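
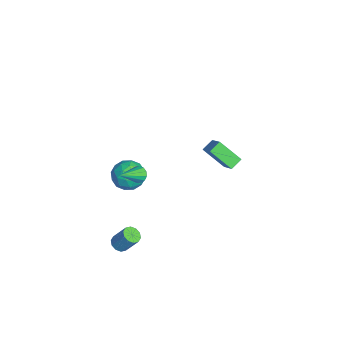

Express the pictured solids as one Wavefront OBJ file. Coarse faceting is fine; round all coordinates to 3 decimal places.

v 3.121 -3.652 -2.649
v 3.572 -3.947 -2.62
v 3.91 -3.323 -1.542
v 3.459 -3.028 -1.571
v 3.639 -3.673 -2.799
v 3.977 -3.05 -1.721
v 3.508 -3.392 -2.921
v 3.846 -2.768 -1.843
v 3.229 -3.209 -2.939
v 3.567 -2.586 -1.861
v 2.909 -3.196 -2.846
v 3.247 -2.572 -1.769
v 2.67 -3.357 -2.678
v 3.008 -2.733 -1.6
v 2.603 -3.63 -2.499
v 2.941 -3.007 -1.421
v 2.734 -3.912 -2.377
v 3.072 -3.288 -1.299
v 3.013 -4.094 -2.359
v 3.351 -3.471 -1.281
v 3.333 -4.108 -2.451
v 3.671 -3.484 -1.374
v -3.703 -1.286 -4.145
v -2.668 -1.355 -4.23
v -3.712 -2.645 -3.15
v -2.677 -2.714 -3.235
v -3.104 -1.926 -2.707
v -3.098 -1.086 -3.321
v -3.282 -2.914 -4.059
v -3.276 -2.074 -4.673
v -2.407 -2.362 -4.177
v -2.298 -1.751 -3.341
v -4.082 -2.249 -4.039
v -3.973 -1.638 -3.203
v -3.185 -1.201 -4.274
v -3.195 -2.799 -3.106
v -3.446 -2.336 -2.795
v -2.838 -2.376 -2.845
v -3.438 -1.043 -3.74
v -2.829 -1.084 -3.79
v -3.086 -1.419 -2.895
v -3.551 -2.916 -3.59
v -2.942 -2.957 -3.64
v -3.542 -1.624 -4.535
v -2.934 -1.664 -4.585
v -3.294 -2.581 -4.485
v -2.423 -1.833 -4.293
v -2.429 -2.632 -3.709
v -2.784 -2.75 -4.193
v -2.781 -2.256 -4.554
v -2.359 -1.474 -3.802
v -2.364 -2.273 -3.218
v -2.615 -1.81 -2.907
v -2.612 -1.316 -3.268
v -2.206 -2.066 -3.771
v -4.016 -1.727 -4.162
v -4.021 -2.526 -3.578
v -3.768 -2.684 -4.112
v -3.765 -2.19 -4.473
v -3.951 -1.368 -3.671
v -3.957 -2.167 -3.087
v -3.599 -1.744 -2.826
v -3.596 -1.25 -3.187
v -4.174 -1.934 -3.609
v -3.903 3.707 -4.978
v -4.738 2.631 -3.928
v -4.294 4.359 -4.62
v -5.128 3.282 -3.57
v -2.652 3.838 -3.85
v -3.486 2.761 -2.8
v -3.042 4.489 -3.492
v -3.877 3.413 -2.442
v 2.573 -2.45 2.84
v 2.987 -2.438 2.543
v 3.367 -3.61 3.9
v 3.023 -2.233 2.74
v 2.917 -2.097 2.97
v 2.701 -2.072 3.158
v 2.444 -2.168 3.245
v 2.229 -2.354 3.203
v 2.122 -2.57 3.047
v 2.159 -2.748 2.824
v 2.328 -2.832 2.607
v 2.574 -2.794 2.463
v 2.82 -2.648 2.44
f 2 1 5
f 2 5 3
f 3 5 6
f 3 6 4
f 5 1 7
f 5 7 6
f 6 7 8
f 6 8 4
f 7 1 9
f 7 9 8
f 8 9 10
f 8 10 4
f 9 1 11
f 9 11 10
f 10 11 12
f 10 12 4
f 11 1 13
f 11 13 12
f 12 13 14
f 12 14 4
f 13 1 15
f 13 15 14
f 14 15 16
f 14 16 4
f 15 1 17
f 15 17 16
f 16 17 18
f 16 18 4
f 17 1 19
f 17 19 18
f 18 19 20
f 18 20 4
f 19 1 21
f 19 21 20
f 20 21 22
f 20 22 4
f 21 1 2
f 21 2 22
f 22 2 3
f 22 3 4
f 23 60 39
f 60 34 63
f 39 63 28
f 60 63 39
f 23 39 35
f 39 28 40
f 35 40 24
f 39 40 35
f 23 35 44
f 35 24 45
f 44 45 30
f 35 45 44
f 23 44 56
f 44 30 59
f 56 59 33
f 44 59 56
f 23 56 60
f 56 33 64
f 60 64 34
f 56 64 60
f 24 40 51
f 40 28 54
f 51 54 32
f 40 54 51
f 28 63 41
f 63 34 62
f 41 62 27
f 63 62 41
f 34 64 61
f 64 33 57
f 61 57 25
f 64 57 61
f 33 59 58
f 59 30 46
f 58 46 29
f 59 46 58
f 30 45 50
f 45 24 47
f 50 47 31
f 45 47 50
f 26 52 38
f 52 32 53
f 38 53 27
f 52 53 38
f 26 38 36
f 38 27 37
f 36 37 25
f 38 37 36
f 26 36 43
f 36 25 42
f 43 42 29
f 36 42 43
f 26 43 48
f 43 29 49
f 48 49 31
f 43 49 48
f 26 48 52
f 48 31 55
f 52 55 32
f 48 55 52
f 27 53 41
f 53 32 54
f 41 54 28
f 53 54 41
f 25 37 61
f 37 27 62
f 61 62 34
f 37 62 61
f 29 42 58
f 42 25 57
f 58 57 33
f 42 57 58
f 31 49 50
f 49 29 46
f 50 46 30
f 49 46 50
f 32 55 51
f 55 31 47
f 51 47 24
f 55 47 51
f 66 68 65
f 69 66 65
f 65 68 67
f 67 69 65
f 66 72 68
f 70 66 69
f 70 72 66
f 68 72 67
f 71 69 67
f 67 72 71
f 71 70 69
f 72 70 71
f 74 73 76
f 74 76 75
f 76 73 77
f 76 77 75
f 77 73 78
f 77 78 75
f 78 73 79
f 78 79 75
f 79 73 80
f 79 80 75
f 80 73 81
f 80 81 75
f 81 73 82
f 81 82 75
f 82 73 83
f 82 83 75
f 83 73 84
f 83 84 75
f 84 73 85
f 84 85 75
f 85 73 74
f 85 74 75



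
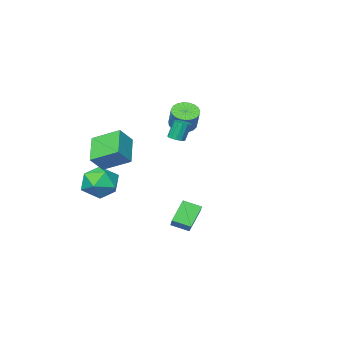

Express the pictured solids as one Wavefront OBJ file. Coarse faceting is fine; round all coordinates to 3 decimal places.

v 1.917 -1.751 -1.904
v 2.722 -0.981 -2.427
v 3.138 -3.279 -2.273
v 3.943 -2.509 -2.796
v 3.747 -2.463 -1.582
v 2.993 -1.519 -1.354
v 2.867 -2.741 -3.346
v 2.113 -1.797 -3.118
v 3.309 -1.593 -3.318
v 3.853 -1.421 -2.228
v 2.007 -2.839 -2.472
v 2.551 -2.667 -1.382
v -3.942 -3.473 0.405
v -3.497 -2.939 -0.066
v -3.093 -2.173 1.183
v -3.538 -2.707 1.655
v -3.81 -2.786 -0.059
v -3.407 -2.019 1.19
v -4.147 -2.751 0.029
v -3.743 -1.985 1.278
v -4.448 -2.841 0.181
v -4.044 -2.075 1.43
v -4.661 -3.041 0.373
v -4.257 -2.274 1.622
v -4.75 -3.315 0.57
v -4.347 -2.549 1.819
v -4.7 -3.617 0.738
v -4.296 -2.85 1.987
v -4.518 -3.893 0.85
v -4.114 -3.127 2.099
v -4.237 -4.098 0.884
v -3.833 -3.331 2.133
v -3.904 -4.194 0.835
v -3.501 -3.427 2.084
v -3.579 -4.165 0.713
v -3.175 -3.399 1.962
v -3.316 -4.017 0.537
v -2.912 -3.251 1.786
v -3.161 -3.775 0.338
v -2.757 -3.009 1.587
v -3.141 -3.481 0.151
v -2.738 -2.714 1.4
v -3.26 -3.185 0.008
v -2.856 -2.419 1.257
v 3.021 -1.702 -1.221
v 1.978 -2.976 -0.14
v 2.124 -0.293 -0.425
v 1.081 -1.568 0.656
v 3.919 -1.652 -0.296
v 2.876 -2.927 0.785
v 3.022 -0.244 0.5
v 1.979 -1.518 1.581
v 2.137 3.187 -4.104
v 1.194 2.924 -2.955
v 1.461 3.953 -4.484
v 0.518 3.69 -3.335
v 2.882 4.27 -3.245
v 1.939 4.007 -2.096
v 2.206 5.036 -3.625
v 1.263 4.773 -2.476
v -2.279 -1.958 -0.033
v -1.947 -2.346 0.11
v -2.33 -2.229 1.316
v -2.661 -1.842 1.173
v -1.793 -2.091 0.134
v -2.176 -1.974 1.34
v -1.794 -1.794 0.105
v -2.177 -1.677 1.311
v -1.949 -1.549 0.032
v -2.331 -1.432 1.238
v -2.208 -1.434 -0.061
v -2.591 -1.317 1.144
v -2.49 -1.485 -0.145
v -2.872 -1.369 1.06
v -2.704 -1.687 -0.194
v -3.087 -1.57 1.011
v -2.784 -1.975 -0.192
v -3.167 -1.858 1.014
v -2.703 -2.258 -0.138
v -3.086 -2.141 1.067
v -2.488 -2.445 -0.052
v -2.87 -2.328 1.153
v -2.206 -2.478 0.041
v -2.588 -2.361 1.246
f 1 12 6
f 1 6 2
f 1 2 8
f 1 8 11
f 1 11 12
f 2 6 10
f 6 12 5
f 12 11 3
f 11 8 7
f 8 2 9
f 4 10 5
f 4 5 3
f 4 3 7
f 4 7 9
f 4 9 10
f 5 10 6
f 3 5 12
f 7 3 11
f 9 7 8
f 10 9 2
f 14 13 17
f 14 17 15
f 15 17 18
f 15 18 16
f 17 13 19
f 17 19 18
f 18 19 20
f 18 20 16
f 19 13 21
f 19 21 20
f 20 21 22
f 20 22 16
f 21 13 23
f 21 23 22
f 22 23 24
f 22 24 16
f 23 13 25
f 23 25 24
f 24 25 26
f 24 26 16
f 25 13 27
f 25 27 26
f 26 27 28
f 26 28 16
f 27 13 29
f 27 29 28
f 28 29 30
f 28 30 16
f 29 13 31
f 29 31 30
f 30 31 32
f 30 32 16
f 31 13 33
f 31 33 32
f 32 33 34
f 32 34 16
f 33 13 35
f 33 35 34
f 34 35 36
f 34 36 16
f 35 13 37
f 35 37 36
f 36 37 38
f 36 38 16
f 37 13 39
f 37 39 38
f 38 39 40
f 38 40 16
f 39 13 41
f 39 41 40
f 40 41 42
f 40 42 16
f 41 13 43
f 41 43 42
f 42 43 44
f 42 44 16
f 43 13 14
f 43 14 44
f 44 14 15
f 44 15 16
f 46 48 45
f 49 46 45
f 45 48 47
f 47 49 45
f 46 52 48
f 50 46 49
f 50 52 46
f 48 52 47
f 51 49 47
f 47 52 51
f 51 50 49
f 52 50 51
f 54 56 53
f 57 54 53
f 53 56 55
f 55 57 53
f 54 60 56
f 58 54 57
f 58 60 54
f 56 60 55
f 59 57 55
f 55 60 59
f 59 58 57
f 60 58 59
f 62 61 65
f 62 65 63
f 63 65 66
f 63 66 64
f 65 61 67
f 65 67 66
f 66 67 68
f 66 68 64
f 67 61 69
f 67 69 68
f 68 69 70
f 68 70 64
f 69 61 71
f 69 71 70
f 70 71 72
f 70 72 64
f 71 61 73
f 71 73 72
f 72 73 74
f 72 74 64
f 73 61 75
f 73 75 74
f 74 75 76
f 74 76 64
f 75 61 77
f 75 77 76
f 76 77 78
f 76 78 64
f 77 61 79
f 77 79 78
f 78 79 80
f 78 80 64
f 79 61 81
f 79 81 80
f 80 81 82
f 80 82 64
f 81 61 83
f 81 83 82
f 82 83 84
f 82 84 64
f 83 61 62
f 83 62 84
f 84 62 63
f 84 63 64



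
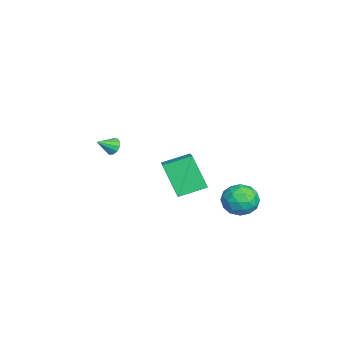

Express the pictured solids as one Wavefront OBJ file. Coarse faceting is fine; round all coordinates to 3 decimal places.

v 1.856 4.496 0.155
v 2.847 4.736 0.004
v 2.313 3.064 0.876
v 3.304 3.304 0.725
v 2.742 3.837 1.404
v 2.46 4.722 0.959
v 2.7 3.078 -0.079
v 2.418 3.963 -0.524
v 3.368 3.86 -0.141
v 3.394 4.329 0.776
v 1.766 3.471 0.104
v 1.792 3.94 1.021
v 2.311 4.742 0.017
v 2.849 3.058 0.863
v 2.519 3.371 1.263
v 3.101 3.513 1.174
v 2.084 4.734 0.578
v 2.666 4.875 0.489
v 2.605 4.346 1.312
v 2.494 2.925 0.391
v 3.076 3.066 0.302
v 2.059 4.287 -0.294
v 2.641 4.429 -0.383
v 2.555 3.454 -0.432
v 3.2 4.368 -0.157
v 3.469 3.526 0.266
v 3.114 3.393 -0.206
v 2.948 3.913 -0.468
v 3.215 4.644 0.382
v 3.484 3.802 0.805
v 3.154 4.115 1.205
v 2.988 4.636 0.943
v 3.522 4.129 0.296
v 1.676 3.998 0.075
v 1.945 3.156 0.498
v 2.172 3.164 -0.063
v 2.006 3.685 -0.325
v 1.691 4.274 0.614
v 1.96 3.432 1.037
v 2.212 3.887 1.348
v 2.046 4.407 1.086
v 1.638 3.671 0.584
v -2.214 -2.714 1.392
v -1.703 -2.472 1.318
v -1.746 -3.526 1.968
v -1.843 -2.343 1.615
v -2.124 -2.355 1.826
v -2.44 -2.504 1.872
v -2.669 -2.734 1.734
v -2.725 -2.956 1.466
v -2.585 -3.085 1.17
v -2.303 -3.073 0.958
v -1.988 -2.923 0.913
v -1.758 -2.694 1.05
v 4.268 0.134 3.856
v 3.912 1.555 4.331
v 2.737 -0.008 3.132
v 2.38 1.413 3.608
v 5.02 0.907 2.112
v 4.663 2.328 2.588
v 3.488 0.765 1.389
v 3.132 2.186 1.864
f 1 38 17
f 38 12 41
f 17 41 6
f 38 41 17
f 1 17 13
f 17 6 18
f 13 18 2
f 17 18 13
f 1 13 22
f 13 2 23
f 22 23 8
f 13 23 22
f 1 22 34
f 22 8 37
f 34 37 11
f 22 37 34
f 1 34 38
f 34 11 42
f 38 42 12
f 34 42 38
f 2 18 29
f 18 6 32
f 29 32 10
f 18 32 29
f 6 41 19
f 41 12 40
f 19 40 5
f 41 40 19
f 12 42 39
f 42 11 35
f 39 35 3
f 42 35 39
f 11 37 36
f 37 8 24
f 36 24 7
f 37 24 36
f 8 23 28
f 23 2 25
f 28 25 9
f 23 25 28
f 4 30 16
f 30 10 31
f 16 31 5
f 30 31 16
f 4 16 14
f 16 5 15
f 14 15 3
f 16 15 14
f 4 14 21
f 14 3 20
f 21 20 7
f 14 20 21
f 4 21 26
f 21 7 27
f 26 27 9
f 21 27 26
f 4 26 30
f 26 9 33
f 30 33 10
f 26 33 30
f 5 31 19
f 31 10 32
f 19 32 6
f 31 32 19
f 3 15 39
f 15 5 40
f 39 40 12
f 15 40 39
f 7 20 36
f 20 3 35
f 36 35 11
f 20 35 36
f 9 27 28
f 27 7 24
f 28 24 8
f 27 24 28
f 10 33 29
f 33 9 25
f 29 25 2
f 33 25 29
f 44 43 46
f 44 46 45
f 46 43 47
f 46 47 45
f 47 43 48
f 47 48 45
f 48 43 49
f 48 49 45
f 49 43 50
f 49 50 45
f 50 43 51
f 50 51 45
f 51 43 52
f 51 52 45
f 52 43 53
f 52 53 45
f 53 43 54
f 53 54 45
f 54 43 44
f 54 44 45
f 56 58 55
f 59 56 55
f 55 58 57
f 57 59 55
f 56 62 58
f 60 56 59
f 60 62 56
f 58 62 57
f 61 59 57
f 57 62 61
f 61 60 59
f 62 60 61



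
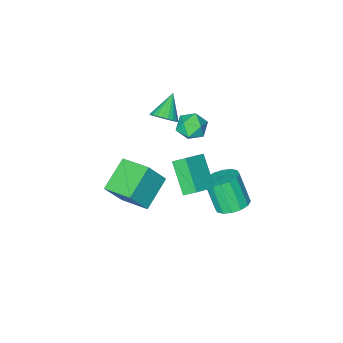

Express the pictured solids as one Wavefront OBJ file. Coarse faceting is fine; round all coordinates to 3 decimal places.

v 1.64 0.879 -0.986
v 1.191 -0.683 0.39
v 3.053 1.15 -0.218
v 2.603 -0.413 1.158
v 2.057 0.273 -1.538
v 1.607 -1.29 -0.162
v 3.469 0.543 -0.77
v 3.02 -1.019 0.606
v 0.945 -0.661 3.137
v 1.697 -0.283 3.522
v 1.803 -1.697 2.478
v 2.555 -1.319 2.863
v 1.935 -1.756 3.392
v 1.405 -1.116 3.8
v 2.095 -0.864 2.2
v 1.565 -0.224 2.608
v 2.408 -0.409 2.942
v 2.309 -0.959 3.679
v 1.191 -1.021 2.321
v 1.092 -1.571 3.058
v 0.733 1.333 -2.86
v 1.652 1.67 -2.708
v 1.705 0.723 -0.947
v 0.787 0.387 -1.1
v 1.344 2.027 -2.506
v 1.398 1.08 -0.745
v 0.873 2.198 -2.4
v 0.927 1.252 -0.639
v 0.365 2.138 -2.417
v 0.418 1.191 -0.656
v -0.045 1.862 -2.552
v 0.009 0.915 -0.792
v -0.247 1.444 -2.771
v -0.193 0.498 -1.01
v -0.185 0.997 -3.013
v -0.132 0.05 -1.252
v 0.122 0.64 -3.215
v 0.176 -0.307 -1.454
v 0.593 0.468 -3.321
v 0.647 -0.478 -1.56
v 1.102 0.529 -3.304
v 1.155 -0.418 -1.543
v 1.511 0.805 -3.168
v 1.565 -0.142 -1.408
v 1.713 1.222 -2.95
v 1.767 0.276 -1.189
v 2.326 -2.655 2.652
v 2.908 -3.116 2.977
v 1.234 -3.305 3.688
v 2.926 -2.857 3.157
v 2.852 -2.568 3.261
v 2.699 -2.292 3.272
v 2.488 -2.071 3.188
v 2.253 -1.939 3.023
v 2.029 -1.917 2.801
v 1.851 -2.007 2.557
v 1.744 -2.195 2.327
v 1.726 -2.454 2.146
v 1.8 -2.743 2.042
v 1.954 -3.019 2.031
v 2.164 -3.24 2.115
v 2.399 -3.371 2.28
v 2.623 -3.394 2.502
v 2.802 -3.304 2.747
v 2.335 -4.895 -4.094
v 3.337 -5.098 -2.516
v 1.909 -3.061 -3.588
v 2.911 -3.263 -2.01
v 4.109 -4.197 -5.13
v 5.111 -4.399 -3.552
v 3.683 -2.362 -4.624
v 4.685 -2.565 -3.046
f 2 4 1
f 5 2 1
f 1 4 3
f 3 5 1
f 2 8 4
f 6 2 5
f 6 8 2
f 4 8 3
f 7 5 3
f 3 8 7
f 7 6 5
f 8 6 7
f 9 20 14
f 9 14 10
f 9 10 16
f 9 16 19
f 9 19 20
f 10 14 18
f 14 20 13
f 20 19 11
f 19 16 15
f 16 10 17
f 12 18 13
f 12 13 11
f 12 11 15
f 12 15 17
f 12 17 18
f 13 18 14
f 11 13 20
f 15 11 19
f 17 15 16
f 18 17 10
f 22 21 25
f 22 25 23
f 23 25 26
f 23 26 24
f 25 21 27
f 25 27 26
f 26 27 28
f 26 28 24
f 27 21 29
f 27 29 28
f 28 29 30
f 28 30 24
f 29 21 31
f 29 31 30
f 30 31 32
f 30 32 24
f 31 21 33
f 31 33 32
f 32 33 34
f 32 34 24
f 33 21 35
f 33 35 34
f 34 35 36
f 34 36 24
f 35 21 37
f 35 37 36
f 36 37 38
f 36 38 24
f 37 21 39
f 37 39 38
f 38 39 40
f 38 40 24
f 39 21 41
f 39 41 40
f 40 41 42
f 40 42 24
f 41 21 43
f 41 43 42
f 42 43 44
f 42 44 24
f 43 21 45
f 43 45 44
f 44 45 46
f 44 46 24
f 45 21 22
f 45 22 46
f 46 22 23
f 46 23 24
f 48 47 50
f 48 50 49
f 50 47 51
f 50 51 49
f 51 47 52
f 51 52 49
f 52 47 53
f 52 53 49
f 53 47 54
f 53 54 49
f 54 47 55
f 54 55 49
f 55 47 56
f 55 56 49
f 56 47 57
f 56 57 49
f 57 47 58
f 57 58 49
f 58 47 59
f 58 59 49
f 59 47 60
f 59 60 49
f 60 47 61
f 60 61 49
f 61 47 62
f 61 62 49
f 62 47 63
f 62 63 49
f 63 47 64
f 63 64 49
f 64 47 48
f 64 48 49
f 66 68 65
f 69 66 65
f 65 68 67
f 67 69 65
f 66 72 68
f 70 66 69
f 70 72 66
f 68 72 67
f 71 69 67
f 67 72 71
f 71 70 69
f 72 70 71



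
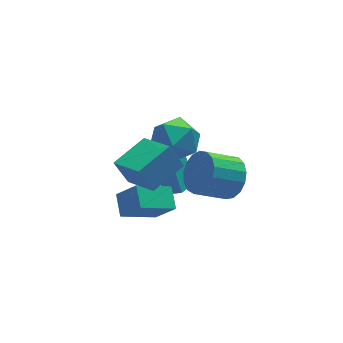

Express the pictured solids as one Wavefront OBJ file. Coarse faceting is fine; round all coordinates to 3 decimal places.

v -0.802 -0.687 -1.586
v -0.148 -1.34 -0.521
v -0.607 0.294 -1.105
v 0.048 -0.359 -0.04
v 0.812 -0.561 -2.5
v 1.467 -1.214 -1.435
v 1.008 0.42 -2.019
v 1.662 -0.233 -0.954
v 4.433 -0.082 -1.633
v 5.006 -0.153 -0.732
v 3.559 -0.07 0.194
v 2.987 0.002 -0.707
v 4.979 0.35 -0.82
v 3.532 0.433 0.106
v 4.826 0.755 -1.094
v 3.38 0.838 -0.168
v 4.584 0.968 -1.492
v 3.137 1.051 -0.566
v 4.307 0.941 -1.922
v 2.86 1.024 -0.996
v 4.059 0.679 -2.286
v 2.612 0.762 -1.359
v 3.897 0.244 -2.5
v 2.45 0.327 -1.574
v 3.858 -0.267 -2.516
v 2.411 -0.184 -1.589
v 3.95 -0.735 -2.329
v 2.503 -0.652 -1.403
v 4.153 -1.053 -1.983
v 2.707 -0.97 -1.057
v 4.421 -1.149 -1.557
v 2.974 -1.066 -0.631
v 4.691 -1 -1.148
v 3.244 -0.917 -0.222
v 4.902 -0.641 -0.851
v 3.455 -0.558 0.076
v 1.804 1.023 -2.962
v 1.738 2.021 -1.612
v 2.74 1.848 -3.526
v 2.674 2.846 -2.176
v 2.446 0.554 -2.584
v 2.38 1.552 -1.234
v 3.382 1.379 -3.148
v 3.316 2.377 -1.798
v 1.654 1.637 1.44
v 2.722 1.43 1.944
v 1.638 -0.17 0.736
v 2.706 -0.377 1.24
v 1.734 -0.239 1.928
v 1.745 0.878 2.364
v 2.615 0.382 0.316
v 2.626 1.499 0.752
v 3.316 0.655 1.25
v 2.772 0.271 2.246
v 1.588 0.989 0.434
v 1.044 0.605 1.43
v -0.988 -0.574 2.23
v -0.509 -2.186 3.092
v 0.601 0.105 2.617
v 1.079 -1.507 3.48
v -0.539 -1.013 1.16
v -0.061 -2.625 2.023
v 1.049 -0.334 1.548
v 1.528 -1.946 2.41
f 2 4 1
f 5 2 1
f 1 4 3
f 3 5 1
f 2 8 4
f 6 2 5
f 6 8 2
f 4 8 3
f 7 5 3
f 3 8 7
f 7 6 5
f 8 6 7
f 10 9 13
f 10 13 11
f 11 13 14
f 11 14 12
f 13 9 15
f 13 15 14
f 14 15 16
f 14 16 12
f 15 9 17
f 15 17 16
f 16 17 18
f 16 18 12
f 17 9 19
f 17 19 18
f 18 19 20
f 18 20 12
f 19 9 21
f 19 21 20
f 20 21 22
f 20 22 12
f 21 9 23
f 21 23 22
f 22 23 24
f 22 24 12
f 23 9 25
f 23 25 24
f 24 25 26
f 24 26 12
f 25 9 27
f 25 27 26
f 26 27 28
f 26 28 12
f 27 9 29
f 27 29 28
f 28 29 30
f 28 30 12
f 29 9 31
f 29 31 30
f 30 31 32
f 30 32 12
f 31 9 33
f 31 33 32
f 32 33 34
f 32 34 12
f 33 9 35
f 33 35 34
f 34 35 36
f 34 36 12
f 35 9 10
f 35 10 36
f 36 10 11
f 36 11 12
f 38 40 37
f 41 38 37
f 37 40 39
f 39 41 37
f 38 44 40
f 42 38 41
f 42 44 38
f 40 44 39
f 43 41 39
f 39 44 43
f 43 42 41
f 44 42 43
f 45 56 50
f 45 50 46
f 45 46 52
f 45 52 55
f 45 55 56
f 46 50 54
f 50 56 49
f 56 55 47
f 55 52 51
f 52 46 53
f 48 54 49
f 48 49 47
f 48 47 51
f 48 51 53
f 48 53 54
f 49 54 50
f 47 49 56
f 51 47 55
f 53 51 52
f 54 53 46
f 58 60 57
f 61 58 57
f 57 60 59
f 59 61 57
f 58 64 60
f 62 58 61
f 62 64 58
f 60 64 59
f 63 61 59
f 59 64 63
f 63 62 61
f 64 62 63



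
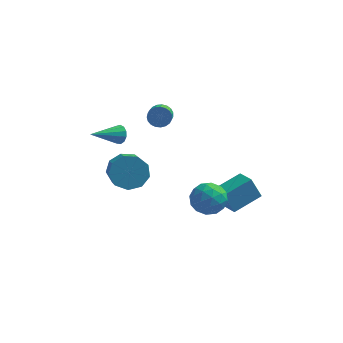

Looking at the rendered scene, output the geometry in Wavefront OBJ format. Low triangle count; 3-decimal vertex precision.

v -2.45 0.801 -2.984
v -1.611 1.279 -2.655
v -1.131 -0.282 -1.608
v -1.97 -0.761 -1.936
v -2.143 1.406 -2.222
v -1.663 -0.155 -1.175
v -2.819 1.25 -2.145
v -2.339 -0.311 -1.098
v -3.322 0.883 -2.461
v -2.842 -0.678 -1.414
v -3.417 0.478 -3.021
v -2.937 -1.083 -1.974
v -3.059 0.224 -3.564
v -2.58 -1.337 -2.516
v -2.417 0.24 -3.835
v -1.937 -1.321 -2.788
v -1.789 0.518 -3.708
v -1.31 -1.044 -2.66
v -1.471 0.928 -3.242
v -0.992 -0.633 -2.195
v -0.731 0.97 1.264
v -0.272 1.193 1.598
v -0.169 0.272 2.07
v -0.629 0.05 1.736
v -0.473 1.245 1.743
v -0.37 0.324 2.216
v -0.719 1.25 1.806
v -0.616 0.329 2.278
v -0.967 1.206 1.775
v -0.864 0.286 2.247
v -1.174 1.122 1.655
v -1.071 0.201 2.128
v -1.305 1.011 1.468
v -1.202 0.091 1.941
v -1.336 0.894 1.246
v -1.234 -0.027 1.718
v -1.263 0.789 1.026
v -1.161 -0.131 1.499
v -1.098 0.716 0.848
v -0.996 -0.205 1.321
v -0.87 0.687 0.742
v -0.767 -0.234 1.214
v -0.618 0.707 0.725
v -0.515 -0.214 1.198
v -0.385 0.772 0.802
v -0.282 -0.149 1.275
v -0.212 0.872 0.959
v -0.109 -0.049 1.432
v -0.129 0.989 1.168
v -0.026 0.068 1.641
v -0.15 1.102 1.394
v -0.048 0.181 1.867
v -2.499 -0.452 0.593
v -2.127 -0.614 0.994
v -3.681 -1.548 1.247
v -2.289 -0.366 1.117
v -2.518 -0.145 1.073
v -2.741 -0.021 0.877
v -2.887 -0.034 0.592
v -2.909 -0.18 0.306
v -2.801 -0.412 0.112
v -2.597 -0.657 0.071
v -2.362 -0.836 0.195
v -2.17 -0.894 0.446
v -2.082 -0.811 0.744
v 3.199 -0.813 -4.138
v 2.671 -0.8 -2.972
v 2.534 0.059 -4.449
v 2.006 0.072 -3.283
v 4.374 0.268 -3.617
v 3.846 0.281 -2.451
v 3.709 1.14 -3.928
v 3.181 1.153 -2.762
v 1.264 -2.119 -2.251
v 1.709 -1.841 -1.425
v 2.611 -2.779 -2.755
v 3.056 -2.501 -1.929
v 2.369 -3.197 -1.905
v 1.537 -2.789 -1.593
v 2.783 -1.831 -2.587
v 1.951 -1.423 -2.275
v 2.648 -1.663 -1.633
v 2.392 -2.508 -1.211
v 1.928 -2.112 -2.969
v 1.672 -2.957 -2.547
v 1.368 -1.922 -1.794
v 2.952 -2.698 -2.386
v 2.548 -3.107 -2.372
v 2.81 -2.944 -1.886
v 1.267 -2.479 -1.892
v 1.529 -2.316 -1.407
v 1.917 -3.113 -1.689
v 2.791 -2.304 -2.773
v 3.053 -2.141 -2.288
v 1.51 -1.676 -2.294
v 1.772 -1.513 -1.808
v 2.403 -1.507 -2.491
v 2.181 -1.654 -1.431
v 2.973 -2.042 -1.727
v 2.813 -1.648 -2.113
v 2.324 -1.409 -1.93
v 2.031 -2.151 -1.183
v 2.823 -2.538 -1.479
v 2.419 -2.947 -1.464
v 1.93 -2.708 -1.281
v 2.583 -2.046 -1.305
v 1.497 -2.082 -2.701
v 2.289 -2.469 -2.997
v 2.39 -1.912 -2.899
v 1.901 -1.673 -2.716
v 1.347 -2.578 -2.453
v 2.139 -2.966 -2.749
v 1.996 -3.211 -2.25
v 1.507 -2.972 -2.067
v 1.737 -2.574 -2.875
f 2 1 5
f 2 5 3
f 3 5 6
f 3 6 4
f 5 1 7
f 5 7 6
f 6 7 8
f 6 8 4
f 7 1 9
f 7 9 8
f 8 9 10
f 8 10 4
f 9 1 11
f 9 11 10
f 10 11 12
f 10 12 4
f 11 1 13
f 11 13 12
f 12 13 14
f 12 14 4
f 13 1 15
f 13 15 14
f 14 15 16
f 14 16 4
f 15 1 17
f 15 17 16
f 16 17 18
f 16 18 4
f 17 1 19
f 17 19 18
f 18 19 20
f 18 20 4
f 19 1 2
f 19 2 20
f 20 2 3
f 20 3 4
f 22 21 25
f 22 25 23
f 23 25 26
f 23 26 24
f 25 21 27
f 25 27 26
f 26 27 28
f 26 28 24
f 27 21 29
f 27 29 28
f 28 29 30
f 28 30 24
f 29 21 31
f 29 31 30
f 30 31 32
f 30 32 24
f 31 21 33
f 31 33 32
f 32 33 34
f 32 34 24
f 33 21 35
f 33 35 34
f 34 35 36
f 34 36 24
f 35 21 37
f 35 37 36
f 36 37 38
f 36 38 24
f 37 21 39
f 37 39 38
f 38 39 40
f 38 40 24
f 39 21 41
f 39 41 40
f 40 41 42
f 40 42 24
f 41 21 43
f 41 43 42
f 42 43 44
f 42 44 24
f 43 21 45
f 43 45 44
f 44 45 46
f 44 46 24
f 45 21 47
f 45 47 46
f 46 47 48
f 46 48 24
f 47 21 49
f 47 49 48
f 48 49 50
f 48 50 24
f 49 21 51
f 49 51 50
f 50 51 52
f 50 52 24
f 51 21 22
f 51 22 52
f 52 22 23
f 52 23 24
f 54 53 56
f 54 56 55
f 56 53 57
f 56 57 55
f 57 53 58
f 57 58 55
f 58 53 59
f 58 59 55
f 59 53 60
f 59 60 55
f 60 53 61
f 60 61 55
f 61 53 62
f 61 62 55
f 62 53 63
f 62 63 55
f 63 53 64
f 63 64 55
f 64 53 65
f 64 65 55
f 65 53 54
f 65 54 55
f 67 69 66
f 70 67 66
f 66 69 68
f 68 70 66
f 67 73 69
f 71 67 70
f 71 73 67
f 69 73 68
f 72 70 68
f 68 73 72
f 72 71 70
f 73 71 72
f 74 111 90
f 111 85 114
f 90 114 79
f 111 114 90
f 74 90 86
f 90 79 91
f 86 91 75
f 90 91 86
f 74 86 95
f 86 75 96
f 95 96 81
f 86 96 95
f 74 95 107
f 95 81 110
f 107 110 84
f 95 110 107
f 74 107 111
f 107 84 115
f 111 115 85
f 107 115 111
f 75 91 102
f 91 79 105
f 102 105 83
f 91 105 102
f 79 114 92
f 114 85 113
f 92 113 78
f 114 113 92
f 85 115 112
f 115 84 108
f 112 108 76
f 115 108 112
f 84 110 109
f 110 81 97
f 109 97 80
f 110 97 109
f 81 96 101
f 96 75 98
f 101 98 82
f 96 98 101
f 77 103 89
f 103 83 104
f 89 104 78
f 103 104 89
f 77 89 87
f 89 78 88
f 87 88 76
f 89 88 87
f 77 87 94
f 87 76 93
f 94 93 80
f 87 93 94
f 77 94 99
f 94 80 100
f 99 100 82
f 94 100 99
f 77 99 103
f 99 82 106
f 103 106 83
f 99 106 103
f 78 104 92
f 104 83 105
f 92 105 79
f 104 105 92
f 76 88 112
f 88 78 113
f 112 113 85
f 88 113 112
f 80 93 109
f 93 76 108
f 109 108 84
f 93 108 109
f 82 100 101
f 100 80 97
f 101 97 81
f 100 97 101
f 83 106 102
f 106 82 98
f 102 98 75
f 106 98 102



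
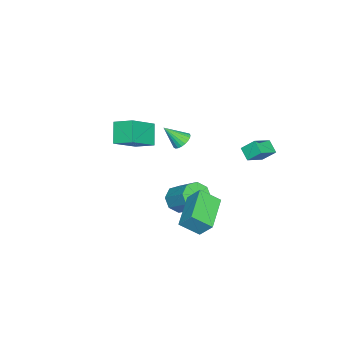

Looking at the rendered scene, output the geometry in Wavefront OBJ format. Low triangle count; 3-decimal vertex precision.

v -3.067 2.601 -1.2
v -3.182 3.326 -0.477
v -4.212 3.034 -1.816
v -4.326 3.759 -1.093
v -2.594 3.161 -1.687
v -2.708 3.886 -0.964
v -3.738 3.594 -2.303
v -3.853 4.319 -1.58
v -3.977 -3.951 -1.815
v -2.397 -4.546 -0.652
v -3.904 -2.785 -1.318
v -2.324 -3.379 -0.155
v -3.056 -3.561 -2.865
v -1.476 -4.155 -1.702
v -2.983 -2.394 -2.368
v -1.403 -2.989 -1.205
v -0.85 0.128 0.19
v -0.509 -0.19 -0.203
v -0.51 -0.768 1.21
v -0.342 -0.023 -0.112
v -0.262 0.171 0.032
v -0.284 0.357 0.202
v -0.404 0.503 0.371
v -0.601 0.585 0.509
v -0.841 0.588 0.591
v -1.082 0.511 0.604
v -1.283 0.369 0.546
v -1.41 0.184 0.426
v -1.439 -0.01 0.265
v -1.367 -0.18 0.091
v -1.205 -0.297 -0.065
v -0.982 -0.34 -0.178
v -0.736 -0.302 -0.227
v -0.373 0.174 -4.201
v 0.186 -0.406 -3.846
v 0.772 0.846 -2.724
v 0.213 1.426 -3.079
v 0.457 -0.069 -4.363
v 1.043 1.182 -3.241
v 0.242 0.41 -4.785
v 0.828 1.661 -3.663
v -0.333 0.751 -4.865
v 0.253 2.002 -3.743
v -0.932 0.754 -4.556
v -0.346 2.006 -3.434
v -1.203 0.418 -4.039
v -0.617 1.669 -2.917
v -0.988 -0.061 -3.617
v -0.402 1.19 -2.495
v -0.413 -0.402 -3.537
v 0.173 0.849 -2.415
v 0.921 1.183 -2.788
v 1.038 1.94 -1.852
v 0.533 2.203 -3.565
v 0.651 2.961 -2.629
v 2.949 1.539 -3.331
v 3.067 2.297 -2.395
v 2.562 2.56 -4.108
v 2.679 3.317 -3.172
f 2 4 1
f 5 2 1
f 1 4 3
f 3 5 1
f 2 8 4
f 6 2 5
f 6 8 2
f 4 8 3
f 7 5 3
f 3 8 7
f 7 6 5
f 8 6 7
f 10 12 9
f 13 10 9
f 9 12 11
f 11 13 9
f 10 16 12
f 14 10 13
f 14 16 10
f 12 16 11
f 15 13 11
f 11 16 15
f 15 14 13
f 16 14 15
f 18 17 20
f 18 20 19
f 20 17 21
f 20 21 19
f 21 17 22
f 21 22 19
f 22 17 23
f 22 23 19
f 23 17 24
f 23 24 19
f 24 17 25
f 24 25 19
f 25 17 26
f 25 26 19
f 26 17 27
f 26 27 19
f 27 17 28
f 27 28 19
f 28 17 29
f 28 29 19
f 29 17 30
f 29 30 19
f 30 17 31
f 30 31 19
f 31 17 32
f 31 32 19
f 32 17 33
f 32 33 19
f 33 17 18
f 33 18 19
f 35 34 38
f 35 38 36
f 36 38 39
f 36 39 37
f 38 34 40
f 38 40 39
f 39 40 41
f 39 41 37
f 40 34 42
f 40 42 41
f 41 42 43
f 41 43 37
f 42 34 44
f 42 44 43
f 43 44 45
f 43 45 37
f 44 34 46
f 44 46 45
f 45 46 47
f 45 47 37
f 46 34 48
f 46 48 47
f 47 48 49
f 47 49 37
f 48 34 50
f 48 50 49
f 49 50 51
f 49 51 37
f 50 34 35
f 50 35 51
f 51 35 36
f 51 36 37
f 53 55 52
f 56 53 52
f 52 55 54
f 54 56 52
f 53 59 55
f 57 53 56
f 57 59 53
f 55 59 54
f 58 56 54
f 54 59 58
f 58 57 56
f 59 57 58



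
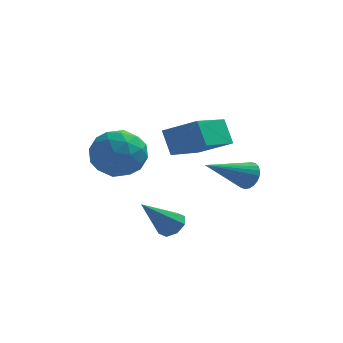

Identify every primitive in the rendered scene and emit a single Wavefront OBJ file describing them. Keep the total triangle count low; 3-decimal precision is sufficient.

v -1.789 1.303 0.978
v -1.392 0.668 1.914
v -3.488 0.372 1.066
v -3.091 -0.263 2.002
v -3.305 0.91 2.122
v -2.255 1.486 2.067
v -2.625 -0.446 0.913
v -1.575 0.13 0.858
v -1.908 -0.413 1.874
v -2.329 0.425 2.621
v -2.551 0.615 0.359
v -2.972 1.453 1.106
v -1.442 1.068 1.438
v -3.438 -0.028 1.542
v -3.565 0.662 1.612
v -3.331 0.289 2.162
v -1.949 1.548 1.528
v -1.716 1.175 2.078
v -2.84 1.317 2.2
v -3.164 -0.135 0.902
v -2.931 -0.508 1.452
v -1.549 0.751 0.818
v -1.315 0.378 1.368
v -2.04 -0.277 0.78
v -1.512 0.059 1.965
v -2.51 -0.489 2.017
v -2.236 -0.596 1.376
v -1.619 -0.257 1.344
v -1.759 0.552 2.404
v -2.757 0.004 2.456
v -2.883 0.693 2.526
v -2.266 1.032 2.494
v -2.062 -0.084 2.38
v -2.123 1.036 0.524
v -3.121 0.488 0.576
v -2.614 0.008 0.486
v -1.997 0.347 0.454
v -2.37 1.529 0.963
v -3.368 0.981 1.015
v -3.261 1.297 1.636
v -2.644 1.636 1.604
v -2.818 1.124 0.6
v 2.468 0.752 0.311
v 2.841 0.688 0.851
v 0.852 -0.232 1.309
v 2.729 0.916 0.894
v 2.577 1.119 0.848
v 2.409 1.266 0.721
v 2.25 1.335 0.53
v 2.123 1.315 0.307
v 2.05 1.209 0.084
v 2.04 1.034 -0.105
v 2.095 0.816 -0.23
v 2.207 0.588 -0.273
v 2.359 0.385 -0.227
v 2.528 0.238 -0.1
v 2.687 0.169 0.091
v 2.813 0.189 0.314
v 2.887 0.295 0.537
v 2.897 0.47 0.726
v -0.938 2.954 1.625
v 0.446 2.489 2.393
v 0.06 4.775 0.928
v 1.444 4.309 1.696
v -0.564 2.351 0.584
v 0.82 1.885 1.352
v 0.434 4.171 -0.113
v 1.818 3.706 0.655
v -0.384 -0.328 -1.862
v 0.126 -0.669 -1.647
v -1.476 -1.052 -0.418
v 0.099 -0.217 -1.442
v -0.211 0.17 -1.482
v -0.623 0.265 -1.746
v -0.894 0.012 -2.077
v -0.867 -0.44 -2.283
v -0.557 -0.827 -2.242
v -0.146 -0.922 -1.979
f 1 38 17
f 38 12 41
f 17 41 6
f 38 41 17
f 1 17 13
f 17 6 18
f 13 18 2
f 17 18 13
f 1 13 22
f 13 2 23
f 22 23 8
f 13 23 22
f 1 22 34
f 22 8 37
f 34 37 11
f 22 37 34
f 1 34 38
f 34 11 42
f 38 42 12
f 34 42 38
f 2 18 29
f 18 6 32
f 29 32 10
f 18 32 29
f 6 41 19
f 41 12 40
f 19 40 5
f 41 40 19
f 12 42 39
f 42 11 35
f 39 35 3
f 42 35 39
f 11 37 36
f 37 8 24
f 36 24 7
f 37 24 36
f 8 23 28
f 23 2 25
f 28 25 9
f 23 25 28
f 4 30 16
f 30 10 31
f 16 31 5
f 30 31 16
f 4 16 14
f 16 5 15
f 14 15 3
f 16 15 14
f 4 14 21
f 14 3 20
f 21 20 7
f 14 20 21
f 4 21 26
f 21 7 27
f 26 27 9
f 21 27 26
f 4 26 30
f 26 9 33
f 30 33 10
f 26 33 30
f 5 31 19
f 31 10 32
f 19 32 6
f 31 32 19
f 3 15 39
f 15 5 40
f 39 40 12
f 15 40 39
f 7 20 36
f 20 3 35
f 36 35 11
f 20 35 36
f 9 27 28
f 27 7 24
f 28 24 8
f 27 24 28
f 10 33 29
f 33 9 25
f 29 25 2
f 33 25 29
f 44 43 46
f 44 46 45
f 46 43 47
f 46 47 45
f 47 43 48
f 47 48 45
f 48 43 49
f 48 49 45
f 49 43 50
f 49 50 45
f 50 43 51
f 50 51 45
f 51 43 52
f 51 52 45
f 52 43 53
f 52 53 45
f 53 43 54
f 53 54 45
f 54 43 55
f 54 55 45
f 55 43 56
f 55 56 45
f 56 43 57
f 56 57 45
f 57 43 58
f 57 58 45
f 58 43 59
f 58 59 45
f 59 43 60
f 59 60 45
f 60 43 44
f 60 44 45
f 62 64 61
f 65 62 61
f 61 64 63
f 63 65 61
f 62 68 64
f 66 62 65
f 66 68 62
f 64 68 63
f 67 65 63
f 63 68 67
f 67 66 65
f 68 66 67
f 70 69 72
f 70 72 71
f 72 69 73
f 72 73 71
f 73 69 74
f 73 74 71
f 74 69 75
f 74 75 71
f 75 69 76
f 75 76 71
f 76 69 77
f 76 77 71
f 77 69 78
f 77 78 71
f 78 69 70
f 78 70 71



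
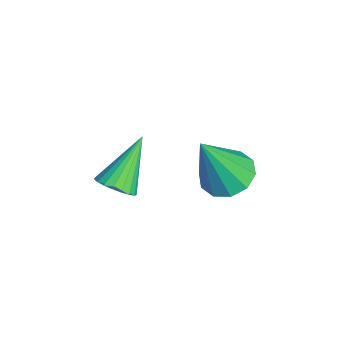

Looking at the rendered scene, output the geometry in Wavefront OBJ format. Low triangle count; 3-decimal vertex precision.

v 1.519 2.02 0.435
v 2.292 2.02 0.272
v 1.901 1.26 2.245
v 2.182 2.449 0.476
v 1.818 2.715 0.664
v 1.34 2.715 0.765
v 0.931 2.45 0.74
v 0.746 2.021 0.598
v 0.857 1.592 0.394
v 1.221 1.326 0.206
v 1.699 1.325 0.105
v 2.108 1.59 0.13
v 3.324 -0.985 2.194
v 3.687 -0.546 2.169
v 2.496 -0.235 3.326
v 3.524 -0.484 2.009
v 3.326 -0.509 1.88
v 3.128 -0.616 1.806
v 2.964 -0.787 1.799
v 2.862 -0.992 1.861
v 2.84 -1.196 1.98
v 2.902 -1.363 2.136
v 3.037 -1.465 2.302
v 3.221 -1.484 2.449
v 3.423 -1.416 2.553
v 3.609 -1.274 2.594
v 3.745 -1.082 2.567
v 3.808 -0.873 2.474
v 3.787 -0.683 2.334
f 2 1 4
f 2 4 3
f 4 1 5
f 4 5 3
f 5 1 6
f 5 6 3
f 6 1 7
f 6 7 3
f 7 1 8
f 7 8 3
f 8 1 9
f 8 9 3
f 9 1 10
f 9 10 3
f 10 1 11
f 10 11 3
f 11 1 12
f 11 12 3
f 12 1 2
f 12 2 3
f 14 13 16
f 14 16 15
f 16 13 17
f 16 17 15
f 17 13 18
f 17 18 15
f 18 13 19
f 18 19 15
f 19 13 20
f 19 20 15
f 20 13 21
f 20 21 15
f 21 13 22
f 21 22 15
f 22 13 23
f 22 23 15
f 23 13 24
f 23 24 15
f 24 13 25
f 24 25 15
f 25 13 26
f 25 26 15
f 26 13 27
f 26 27 15
f 27 13 28
f 27 28 15
f 28 13 29
f 28 29 15
f 29 13 14
f 29 14 15



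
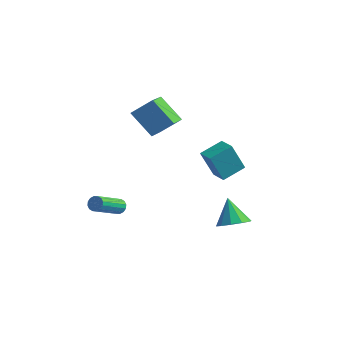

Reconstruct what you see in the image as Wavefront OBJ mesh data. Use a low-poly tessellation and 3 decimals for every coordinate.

v 0.252 3.644 -0.265
v -0.2 3.005 1.543
v 0.713 4.979 0.323
v 0.26 4.341 2.13
v 1.28 3.239 -0.15
v 0.827 2.601 1.657
v 1.74 4.575 0.437
v 1.288 3.936 2.245
v -3.652 1.137 4.317
v -2.763 1.97 5.291
v -4.542 2.896 3.624
v -3.653 3.73 4.598
v -2.247 1.29 2.902
v -1.358 2.124 3.876
v -3.137 3.05 2.209
v -2.248 3.883 3.183
v -2.265 -1.49 -1.479
v -2.035 -1.257 -1.075
v -2.044 -3.117 0.003
v -2.275 -3.35 -0.401
v -2.299 -1.23 -1.03
v -2.308 -3.09 0.048
v -2.554 -1.272 -1.105
v -2.563 -3.132 -0.027
v -2.731 -1.372 -1.28
v -2.741 -3.233 -0.203
v -2.784 -1.505 -1.509
v -2.794 -3.365 -0.431
v -2.698 -1.633 -1.729
v -2.707 -3.493 -0.651
v -2.496 -1.723 -1.883
v -2.505 -3.583 -0.805
v -2.232 -1.75 -1.928
v -2.241 -3.61 -0.85
v -1.977 -1.708 -1.853
v -1.986 -3.568 -0.775
v -1.799 -1.607 -1.677
v -1.809 -3.468 -0.6
v -1.746 -1.475 -1.449
v -1.756 -3.335 -0.371
v -1.833 -1.347 -1.229
v -1.842 -3.207 -0.151
v 3.707 1.109 -1.713
v 4.567 1.402 -1.346
v 2.913 1.551 -0.207
v 4.309 1.876 -1.621
v 3.822 2.057 -1.932
v 3.29 1.876 -2.159
v 2.918 1.401 -2.215
v 2.847 0.815 -2.081
v 3.105 0.341 -1.805
v 3.593 0.16 -1.495
v 4.124 0.342 -1.268
v 4.496 0.816 -1.211
f 2 4 1
f 5 2 1
f 1 4 3
f 3 5 1
f 2 8 4
f 6 2 5
f 6 8 2
f 4 8 3
f 7 5 3
f 3 8 7
f 7 6 5
f 8 6 7
f 10 12 9
f 13 10 9
f 9 12 11
f 11 13 9
f 10 16 12
f 14 10 13
f 14 16 10
f 12 16 11
f 15 13 11
f 11 16 15
f 15 14 13
f 16 14 15
f 18 17 21
f 18 21 19
f 19 21 22
f 19 22 20
f 21 17 23
f 21 23 22
f 22 23 24
f 22 24 20
f 23 17 25
f 23 25 24
f 24 25 26
f 24 26 20
f 25 17 27
f 25 27 26
f 26 27 28
f 26 28 20
f 27 17 29
f 27 29 28
f 28 29 30
f 28 30 20
f 29 17 31
f 29 31 30
f 30 31 32
f 30 32 20
f 31 17 33
f 31 33 32
f 32 33 34
f 32 34 20
f 33 17 35
f 33 35 34
f 34 35 36
f 34 36 20
f 35 17 37
f 35 37 36
f 36 37 38
f 36 38 20
f 37 17 39
f 37 39 38
f 38 39 40
f 38 40 20
f 39 17 41
f 39 41 40
f 40 41 42
f 40 42 20
f 41 17 18
f 41 18 42
f 42 18 19
f 42 19 20
f 44 43 46
f 44 46 45
f 46 43 47
f 46 47 45
f 47 43 48
f 47 48 45
f 48 43 49
f 48 49 45
f 49 43 50
f 49 50 45
f 50 43 51
f 50 51 45
f 51 43 52
f 51 52 45
f 52 43 53
f 52 53 45
f 53 43 54
f 53 54 45
f 54 43 44
f 54 44 45



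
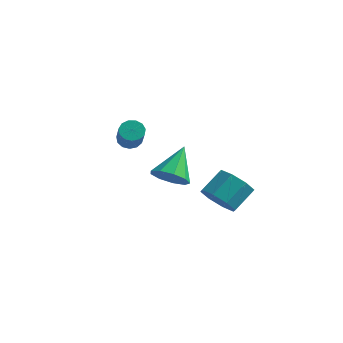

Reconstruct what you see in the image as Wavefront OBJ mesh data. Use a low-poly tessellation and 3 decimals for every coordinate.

v 3.491 -0.834 -1.501
v 4.473 -0.95 -1.752
v 4.83 0.157 -0.87
v 3.849 0.274 -0.619
v 4.1 -0.453 -2.225
v 4.458 0.654 -1.344
v 3.371 -0.179 -2.274
v 3.728 0.928 -1.392
v 2.712 -0.289 -1.87
v 3.069 0.819 -0.988
v 2.51 -0.717 -1.25
v 2.867 0.39 -0.368
v 2.882 -1.214 -0.776
v 3.24 -0.107 0.105
v 3.612 -1.488 -0.728
v 3.969 -0.381 0.154
v 4.271 -1.379 -1.132
v 4.628 -0.271 -0.25
v 1.299 -1.424 -0.338
v 1.747 -0.828 -0.973
v 1.181 0.064 0.978
v 1.084 -0.801 -1.063
v 0.521 -1.066 -0.813
v 0.322 -1.498 -0.341
v 0.58 -1.896 0.132
v 1.175 -2.073 0.386
v 1.827 -1.947 0.301
v 2.233 -1.576 -0.083
v 2.201 -1.134 -0.586
v -2.364 0.951 0.113
v -1.789 1.122 -0.109
v -1.061 0.201 1.065
v -1.636 0.029 1.287
v -1.879 1.367 0.14
v -1.151 0.446 1.313
v -2.123 1.48 0.38
v -1.396 0.559 1.554
v -2.444 1.425 0.535
v -1.716 0.504 1.709
v -2.739 1.219 0.557
v -2.012 0.298 1.73
v -2.915 0.928 0.437
v -2.188 0.007 1.611
v -2.916 0.644 0.215
v -2.189 -0.277 1.389
v -2.742 0.457 -0.04
v -2.014 -0.464 1.134
v -2.447 0.427 -0.246
v -1.72 -0.494 0.928
v -2.126 0.564 -0.338
v -1.399 -0.358 0.836
v -1.881 0.823 -0.287
v -1.153 -0.099 0.887
f 2 1 5
f 2 5 3
f 3 5 6
f 3 6 4
f 5 1 7
f 5 7 6
f 6 7 8
f 6 8 4
f 7 1 9
f 7 9 8
f 8 9 10
f 8 10 4
f 9 1 11
f 9 11 10
f 10 11 12
f 10 12 4
f 11 1 13
f 11 13 12
f 12 13 14
f 12 14 4
f 13 1 15
f 13 15 14
f 14 15 16
f 14 16 4
f 15 1 17
f 15 17 16
f 16 17 18
f 16 18 4
f 17 1 2
f 17 2 18
f 18 2 3
f 18 3 4
f 20 19 22
f 20 22 21
f 22 19 23
f 22 23 21
f 23 19 24
f 23 24 21
f 24 19 25
f 24 25 21
f 25 19 26
f 25 26 21
f 26 19 27
f 26 27 21
f 27 19 28
f 27 28 21
f 28 19 29
f 28 29 21
f 29 19 20
f 29 20 21
f 31 30 34
f 31 34 32
f 32 34 35
f 32 35 33
f 34 30 36
f 34 36 35
f 35 36 37
f 35 37 33
f 36 30 38
f 36 38 37
f 37 38 39
f 37 39 33
f 38 30 40
f 38 40 39
f 39 40 41
f 39 41 33
f 40 30 42
f 40 42 41
f 41 42 43
f 41 43 33
f 42 30 44
f 42 44 43
f 43 44 45
f 43 45 33
f 44 30 46
f 44 46 45
f 45 46 47
f 45 47 33
f 46 30 48
f 46 48 47
f 47 48 49
f 47 49 33
f 48 30 50
f 48 50 49
f 49 50 51
f 49 51 33
f 50 30 52
f 50 52 51
f 51 52 53
f 51 53 33
f 52 30 31
f 52 31 53
f 53 31 32
f 53 32 33



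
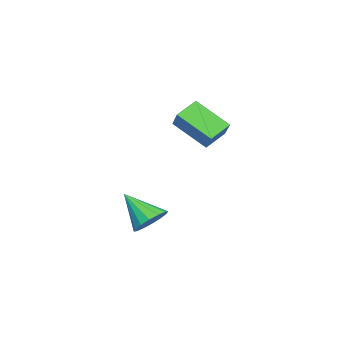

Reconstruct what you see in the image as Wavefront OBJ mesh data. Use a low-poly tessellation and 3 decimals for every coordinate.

v -2.308 1.264 2.861
v -3.226 1.812 3.47
v -2.125 2.896 1.667
v -3.043 3.444 2.276
v -1.417 1.796 3.724
v -2.335 2.344 4.333
v -1.234 3.428 2.53
v -2.152 3.976 3.139
v -0.077 1.084 -2.307
v 0.386 0.465 -2.824
v -0.423 -0.304 -0.953
v 0.719 0.661 -2.537
v 0.839 0.971 -2.188
v 0.713 1.311 -1.872
v 0.376 1.591 -1.672
v -0.083 1.734 -1.642
v -0.539 1.704 -1.79
v -0.872 1.507 -2.077
v -0.992 1.197 -2.426
v -0.866 0.857 -2.742
v -0.529 0.578 -2.942
v -0.071 0.434 -2.972
f 2 4 1
f 5 2 1
f 1 4 3
f 3 5 1
f 2 8 4
f 6 2 5
f 6 8 2
f 4 8 3
f 7 5 3
f 3 8 7
f 7 6 5
f 8 6 7
f 10 9 12
f 10 12 11
f 12 9 13
f 12 13 11
f 13 9 14
f 13 14 11
f 14 9 15
f 14 15 11
f 15 9 16
f 15 16 11
f 16 9 17
f 16 17 11
f 17 9 18
f 17 18 11
f 18 9 19
f 18 19 11
f 19 9 20
f 19 20 11
f 20 9 21
f 20 21 11
f 21 9 22
f 21 22 11
f 22 9 10
f 22 10 11



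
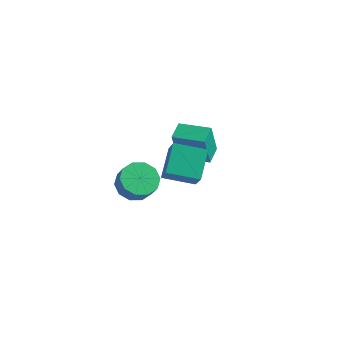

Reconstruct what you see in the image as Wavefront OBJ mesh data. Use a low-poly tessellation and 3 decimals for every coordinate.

v 2.827 -2.174 0.9
v 3.664 -2.053 0.468
v 4.15 -2.345 1.327
v 3.313 -2.466 1.76
v 3.516 -1.545 0.723
v 4.003 -1.837 1.583
v 3.106 -1.278 1.047
v 3.592 -1.57 1.906
v 2.588 -1.353 1.314
v 3.075 -1.645 2.174
v 2.162 -1.741 1.424
v 2.649 -2.034 2.283
v 1.99 -2.295 1.333
v 2.476 -2.587 2.192
v 2.137 -2.803 1.077
v 2.624 -3.095 1.937
v 2.548 -3.07 0.754
v 3.034 -3.362 1.613
v 3.065 -2.995 0.486
v 3.552 -3.287 1.346
v 3.491 -2.606 0.377
v 3.978 -2.899 1.236
v 2.008 3.191 -1.665
v 1.91 2.788 0.189
v 1.82 4.192 -1.457
v 1.722 3.789 0.397
v 3.658 3.471 -1.517
v 3.56 3.068 0.337
v 3.47 4.472 -1.309
v 3.372 4.069 0.545
v 2.886 0.116 -0.407
v 2.537 1.426 0.619
v 4.355 0.797 -0.776
v 4.006 2.106 0.25
v 3.694 -0.826 1.07
v 3.345 0.483 2.096
v 5.163 -0.146 0.701
v 4.814 1.164 1.727
f 2 1 5
f 2 5 3
f 3 5 6
f 3 6 4
f 5 1 7
f 5 7 6
f 6 7 8
f 6 8 4
f 7 1 9
f 7 9 8
f 8 9 10
f 8 10 4
f 9 1 11
f 9 11 10
f 10 11 12
f 10 12 4
f 11 1 13
f 11 13 12
f 12 13 14
f 12 14 4
f 13 1 15
f 13 15 14
f 14 15 16
f 14 16 4
f 15 1 17
f 15 17 16
f 16 17 18
f 16 18 4
f 17 1 19
f 17 19 18
f 18 19 20
f 18 20 4
f 19 1 21
f 19 21 20
f 20 21 22
f 20 22 4
f 21 1 2
f 21 2 22
f 22 2 3
f 22 3 4
f 24 26 23
f 27 24 23
f 23 26 25
f 25 27 23
f 24 30 26
f 28 24 27
f 28 30 24
f 26 30 25
f 29 27 25
f 25 30 29
f 29 28 27
f 30 28 29
f 32 34 31
f 35 32 31
f 31 34 33
f 33 35 31
f 32 38 34
f 36 32 35
f 36 38 32
f 34 38 33
f 37 35 33
f 33 38 37
f 37 36 35
f 38 36 37



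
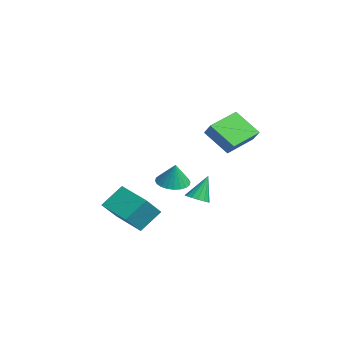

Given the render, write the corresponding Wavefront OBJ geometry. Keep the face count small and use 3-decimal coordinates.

v 3.169 0.164 -1.868
v 3.627 -0.303 -1.545
v 2.851 0.916 -0.332
v 3.842 -0.009 -1.644
v 3.877 0.332 -1.804
v 3.722 0.628 -1.98
v 3.419 0.8 -2.127
v 3.049 0.801 -2.205
v 2.711 0.632 -2.192
v 2.496 0.338 -2.093
v 2.462 -0.003 -1.933
v 2.617 -0.299 -1.756
v 2.92 -0.471 -1.61
v 3.289 -0.472 -1.532
v 2.155 -4.163 -3.054
v 2.953 -5.241 -1.737
v 1.9 -2.918 -1.881
v 2.698 -3.995 -0.563
v 4.022 -3.345 -3.517
v 4.82 -4.422 -2.199
v 3.767 -2.099 -2.343
v 4.565 -3.177 -1.026
v 2.519 2.158 1.148
v 1.333 1.189 2.434
v 1.671 3.966 1.729
v 0.485 2.997 3.015
v 3.275 2.263 1.925
v 2.089 1.294 3.211
v 2.427 4.071 2.506
v 1.241 3.102 3.792
v -0.391 -0.092 -1.842
v 0.569 0.062 -2.114
v 0.011 -0.048 -0.398
v 0.436 0.432 -2.089
v 0.177 0.723 -2.025
v -0.168 0.889 -1.934
v -0.547 0.906 -1.829
v -0.903 0.771 -1.725
v -1.181 0.505 -1.64
v -1.338 0.148 -1.585
v -1.352 -0.246 -1.57
v -1.219 -0.616 -1.596
v -0.96 -0.906 -1.659
v -0.615 -1.072 -1.751
v -0.235 -1.089 -1.856
v 0.12 -0.955 -1.959
v 0.398 -0.688 -2.044
v 0.556 -0.331 -2.099
f 2 1 4
f 2 4 3
f 4 1 5
f 4 5 3
f 5 1 6
f 5 6 3
f 6 1 7
f 6 7 3
f 7 1 8
f 7 8 3
f 8 1 9
f 8 9 3
f 9 1 10
f 9 10 3
f 10 1 11
f 10 11 3
f 11 1 12
f 11 12 3
f 12 1 13
f 12 13 3
f 13 1 14
f 13 14 3
f 14 1 2
f 14 2 3
f 16 18 15
f 19 16 15
f 15 18 17
f 17 19 15
f 16 22 18
f 20 16 19
f 20 22 16
f 18 22 17
f 21 19 17
f 17 22 21
f 21 20 19
f 22 20 21
f 24 26 23
f 27 24 23
f 23 26 25
f 25 27 23
f 24 30 26
f 28 24 27
f 28 30 24
f 26 30 25
f 29 27 25
f 25 30 29
f 29 28 27
f 30 28 29
f 32 31 34
f 32 34 33
f 34 31 35
f 34 35 33
f 35 31 36
f 35 36 33
f 36 31 37
f 36 37 33
f 37 31 38
f 37 38 33
f 38 31 39
f 38 39 33
f 39 31 40
f 39 40 33
f 40 31 41
f 40 41 33
f 41 31 42
f 41 42 33
f 42 31 43
f 42 43 33
f 43 31 44
f 43 44 33
f 44 31 45
f 44 45 33
f 45 31 46
f 45 46 33
f 46 31 47
f 46 47 33
f 47 31 48
f 47 48 33
f 48 31 32
f 48 32 33



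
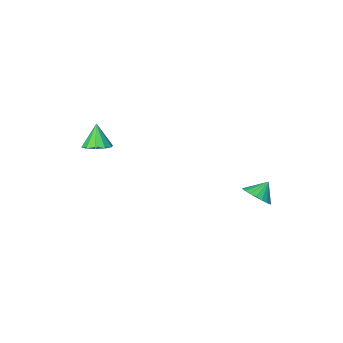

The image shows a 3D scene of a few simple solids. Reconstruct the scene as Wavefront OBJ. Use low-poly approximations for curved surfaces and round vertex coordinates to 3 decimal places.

v -2.094 3.243 -1.978
v -1.678 3.826 -1.485
v -2.866 3.137 -1.202
v -1.9 4.036 -1.678
v -2.156 4.109 -1.923
v -2.402 4.032 -2.177
v -2.594 3.818 -2.397
v -2.699 3.505 -2.545
v -2.7 3.147 -2.595
v -2.596 2.805 -2.538
v -2.406 2.539 -2.384
v -2.161 2.395 -2.16
v -1.905 2.397 -1.905
v -1.681 2.545 -1.662
v -1.529 2.814 -1.474
v -1.474 3.157 -1.373
v -1.527 3.515 -1.377
v 3.31 -3.681 -0.531
v 4.064 -3.446 -0.275
v 3.03 -4.239 0.811
v 3.738 -3.06 -0.183
v 3.249 -2.912 -0.223
v 2.783 -3.057 -0.381
v 2.519 -3.44 -0.596
v 2.556 -3.915 -0.786
v 2.882 -4.301 -0.879
v 3.372 -4.449 -0.838
v 3.838 -4.304 -0.68
v 4.102 -3.921 -0.465
f 2 1 4
f 2 4 3
f 4 1 5
f 4 5 3
f 5 1 6
f 5 6 3
f 6 1 7
f 6 7 3
f 7 1 8
f 7 8 3
f 8 1 9
f 8 9 3
f 9 1 10
f 9 10 3
f 10 1 11
f 10 11 3
f 11 1 12
f 11 12 3
f 12 1 13
f 12 13 3
f 13 1 14
f 13 14 3
f 14 1 15
f 14 15 3
f 15 1 16
f 15 16 3
f 16 1 17
f 16 17 3
f 17 1 2
f 17 2 3
f 19 18 21
f 19 21 20
f 21 18 22
f 21 22 20
f 22 18 23
f 22 23 20
f 23 18 24
f 23 24 20
f 24 18 25
f 24 25 20
f 25 18 26
f 25 26 20
f 26 18 27
f 26 27 20
f 27 18 28
f 27 28 20
f 28 18 29
f 28 29 20
f 29 18 19
f 29 19 20



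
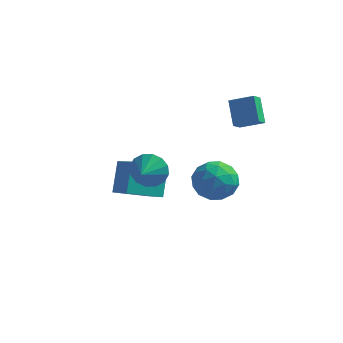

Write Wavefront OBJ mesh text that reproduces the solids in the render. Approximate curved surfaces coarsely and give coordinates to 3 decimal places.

v 2.944 -0.546 1.799
v 3.755 -1.448 1.596
v 1.485 -1.892 1.944
v 2.296 -2.794 1.741
v 2.333 -2.159 2.794
v 3.235 -1.327 2.704
v 2.005 -2.013 0.836
v 2.907 -1.181 0.746
v 3.175 -2.355 1.001
v 3.378 -2.445 2.211
v 1.862 -0.895 1.329
v 2.065 -0.985 2.539
v 3.478 -0.879 1.685
v 1.762 -2.461 1.855
v 1.784 -2.088 2.474
v 2.261 -2.618 2.355
v 3.172 -0.808 2.336
v 3.649 -1.338 2.217
v 2.813 -1.755 2.921
v 1.591 -2.002 1.323
v 2.068 -2.532 1.204
v 2.979 -0.722 1.185
v 3.456 -1.252 1.066
v 2.427 -1.585 0.619
v 3.614 -1.942 1.215
v 2.756 -2.733 1.301
v 2.585 -2.274 0.769
v 3.115 -1.785 0.716
v 3.733 -1.995 1.927
v 2.875 -2.786 2.012
v 2.897 -2.412 2.631
v 3.427 -1.924 2.578
v 3.392 -2.528 1.577
v 2.365 -0.554 1.528
v 1.507 -1.345 1.613
v 1.813 -1.416 0.962
v 2.343 -0.928 0.909
v 2.484 -0.607 2.239
v 1.626 -1.398 2.325
v 2.125 -1.555 2.824
v 2.655 -1.066 2.771
v 1.848 -0.812 1.963
v 1.819 4.013 3.686
v 1.671 3.355 4.187
v 3.095 4.136 4.224
v 2.947 3.479 4.726
v 2.393 3.021 2.554
v 2.245 2.364 3.056
v 3.669 3.145 3.093
v 3.521 2.487 3.594
v -3.946 1.554 -2.886
v -4.108 2.773 -1.322
v -2.404 2.715 -3.632
v -2.565 3.935 -2.068
v -2.795 0.585 -2.012
v -2.956 1.805 -0.448
v -1.252 1.747 -2.758
v -1.414 2.966 -1.194
v -1.308 -0.148 0.581
v -0.737 0.172 1.389
v -1.292 -1.332 1.039
v -1.248 0.228 1.549
v -1.775 0.182 1.449
v -2.177 0.049 1.117
v -2.346 -0.138 0.641
v -2.237 -0.327 0.149
v -1.879 -0.468 -0.227
v -1.367 -0.523 -0.387
v -0.84 -0.478 -0.288
v -0.438 -0.344 0.045
v -0.269 -0.158 0.52
v -0.378 0.031 1.013
f 1 38 17
f 38 12 41
f 17 41 6
f 38 41 17
f 1 17 13
f 17 6 18
f 13 18 2
f 17 18 13
f 1 13 22
f 13 2 23
f 22 23 8
f 13 23 22
f 1 22 34
f 22 8 37
f 34 37 11
f 22 37 34
f 1 34 38
f 34 11 42
f 38 42 12
f 34 42 38
f 2 18 29
f 18 6 32
f 29 32 10
f 18 32 29
f 6 41 19
f 41 12 40
f 19 40 5
f 41 40 19
f 12 42 39
f 42 11 35
f 39 35 3
f 42 35 39
f 11 37 36
f 37 8 24
f 36 24 7
f 37 24 36
f 8 23 28
f 23 2 25
f 28 25 9
f 23 25 28
f 4 30 16
f 30 10 31
f 16 31 5
f 30 31 16
f 4 16 14
f 16 5 15
f 14 15 3
f 16 15 14
f 4 14 21
f 14 3 20
f 21 20 7
f 14 20 21
f 4 21 26
f 21 7 27
f 26 27 9
f 21 27 26
f 4 26 30
f 26 9 33
f 30 33 10
f 26 33 30
f 5 31 19
f 31 10 32
f 19 32 6
f 31 32 19
f 3 15 39
f 15 5 40
f 39 40 12
f 15 40 39
f 7 20 36
f 20 3 35
f 36 35 11
f 20 35 36
f 9 27 28
f 27 7 24
f 28 24 8
f 27 24 28
f 10 33 29
f 33 9 25
f 29 25 2
f 33 25 29
f 44 46 43
f 47 44 43
f 43 46 45
f 45 47 43
f 44 50 46
f 48 44 47
f 48 50 44
f 46 50 45
f 49 47 45
f 45 50 49
f 49 48 47
f 50 48 49
f 52 54 51
f 55 52 51
f 51 54 53
f 53 55 51
f 52 58 54
f 56 52 55
f 56 58 52
f 54 58 53
f 57 55 53
f 53 58 57
f 57 56 55
f 58 56 57
f 60 59 62
f 60 62 61
f 62 59 63
f 62 63 61
f 63 59 64
f 63 64 61
f 64 59 65
f 64 65 61
f 65 59 66
f 65 66 61
f 66 59 67
f 66 67 61
f 67 59 68
f 67 68 61
f 68 59 69
f 68 69 61
f 69 59 70
f 69 70 61
f 70 59 71
f 70 71 61
f 71 59 72
f 71 72 61
f 72 59 60
f 72 60 61



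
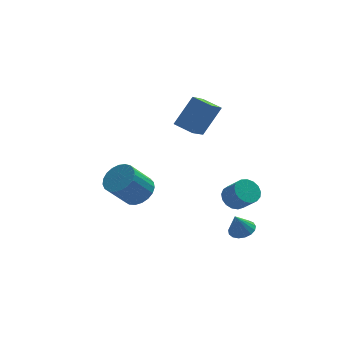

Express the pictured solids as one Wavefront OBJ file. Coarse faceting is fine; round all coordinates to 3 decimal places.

v 1.401 -2.042 0.378
v 1.82 -1.433 0.628
v 2.338 -2.169 1.552
v 1.919 -2.778 1.302
v 1.503 -1.41 0.824
v 2.021 -2.146 1.748
v 1.163 -1.532 0.917
v 1.681 -2.268 1.842
v 0.877 -1.77 0.888
v 1.395 -2.506 1.812
v 0.711 -2.071 0.741
v 1.229 -2.807 1.666
v 0.704 -2.365 0.511
v 1.222 -3.101 1.436
v 0.856 -2.585 0.251
v 1.374 -3.321 1.175
v 1.133 -2.681 0.02
v 1.651 -3.417 0.944
v 1.471 -2.63 -0.13
v 1.989 -3.366 0.795
v 1.794 -2.445 -0.163
v 2.311 -3.181 0.762
v 2.026 -2.167 -0.072
v 2.544 -2.903 0.852
v 2.115 -1.861 0.122
v 2.633 -2.597 1.046
v 2.041 -1.596 0.374
v 2.559 -2.332 1.299
v 1.81 -2.097 -2.061
v 2.261 -1.565 -1.813
v 1.39 -2.283 -0.899
v 1.962 -1.392 -1.893
v 1.629 -1.381 -2.012
v 1.337 -1.534 -2.142
v 1.153 -1.816 -2.254
v 1.12 -2.162 -2.321
v 1.245 -2.493 -2.329
v 1.5 -2.734 -2.275
v 1.825 -2.828 -2.173
v 2.147 -2.755 -2.045
v 2.392 -2.532 -1.92
v 2.504 -2.208 -1.828
v 2.456 -1.859 -1.79
v -2.865 2.24 -1.47
v -2.409 2.952 -0.901
v -3.518 2.513 0.539
v -3.975 1.8 -0.03
v -2.726 3.171 -1.078
v -3.835 2.732 0.362
v -3.067 3.229 -1.324
v -4.176 2.789 0.116
v -3.373 3.115 -1.594
v -4.483 2.676 -0.154
v -3.592 2.851 -1.843
v -4.701 2.411 -0.403
v -3.685 2.48 -2.028
v -4.794 2.041 -0.588
v -3.636 2.068 -2.116
v -4.745 1.629 -0.676
v -3.454 1.686 -2.092
v -4.563 1.247 -0.652
v -3.17 1.399 -1.961
v -4.279 0.96 -0.521
v -2.834 1.258 -1.745
v -3.943 0.819 -0.305
v -2.503 1.286 -1.481
v -3.612 0.847 -0.041
v -2.234 1.48 -1.216
v -3.344 1.04 0.224
v -2.075 1.804 -0.994
v -3.184 1.365 0.446
v -2.053 2.204 -0.855
v -3.162 1.765 0.585
v -2.171 2.61 -0.822
v -3.28 2.171 0.618
v 0.913 3.935 1.469
v 0.094 2.632 2.478
v 0.05 4.722 1.786
v -0.769 3.419 2.794
v 2.029 4.501 3.106
v 1.21 3.198 4.114
v 1.166 5.288 3.422
v 0.347 3.985 4.431
f 2 1 5
f 2 5 3
f 3 5 6
f 3 6 4
f 5 1 7
f 5 7 6
f 6 7 8
f 6 8 4
f 7 1 9
f 7 9 8
f 8 9 10
f 8 10 4
f 9 1 11
f 9 11 10
f 10 11 12
f 10 12 4
f 11 1 13
f 11 13 12
f 12 13 14
f 12 14 4
f 13 1 15
f 13 15 14
f 14 15 16
f 14 16 4
f 15 1 17
f 15 17 16
f 16 17 18
f 16 18 4
f 17 1 19
f 17 19 18
f 18 19 20
f 18 20 4
f 19 1 21
f 19 21 20
f 20 21 22
f 20 22 4
f 21 1 23
f 21 23 22
f 22 23 24
f 22 24 4
f 23 1 25
f 23 25 24
f 24 25 26
f 24 26 4
f 25 1 27
f 25 27 26
f 26 27 28
f 26 28 4
f 27 1 2
f 27 2 28
f 28 2 3
f 28 3 4
f 30 29 32
f 30 32 31
f 32 29 33
f 32 33 31
f 33 29 34
f 33 34 31
f 34 29 35
f 34 35 31
f 35 29 36
f 35 36 31
f 36 29 37
f 36 37 31
f 37 29 38
f 37 38 31
f 38 29 39
f 38 39 31
f 39 29 40
f 39 40 31
f 40 29 41
f 40 41 31
f 41 29 42
f 41 42 31
f 42 29 43
f 42 43 31
f 43 29 30
f 43 30 31
f 45 44 48
f 45 48 46
f 46 48 49
f 46 49 47
f 48 44 50
f 48 50 49
f 49 50 51
f 49 51 47
f 50 44 52
f 50 52 51
f 51 52 53
f 51 53 47
f 52 44 54
f 52 54 53
f 53 54 55
f 53 55 47
f 54 44 56
f 54 56 55
f 55 56 57
f 55 57 47
f 56 44 58
f 56 58 57
f 57 58 59
f 57 59 47
f 58 44 60
f 58 60 59
f 59 60 61
f 59 61 47
f 60 44 62
f 60 62 61
f 61 62 63
f 61 63 47
f 62 44 64
f 62 64 63
f 63 64 65
f 63 65 47
f 64 44 66
f 64 66 65
f 65 66 67
f 65 67 47
f 66 44 68
f 66 68 67
f 67 68 69
f 67 69 47
f 68 44 70
f 68 70 69
f 69 70 71
f 69 71 47
f 70 44 72
f 70 72 71
f 71 72 73
f 71 73 47
f 72 44 74
f 72 74 73
f 73 74 75
f 73 75 47
f 74 44 45
f 74 45 75
f 75 45 46
f 75 46 47
f 77 79 76
f 80 77 76
f 76 79 78
f 78 80 76
f 77 83 79
f 81 77 80
f 81 83 77
f 79 83 78
f 82 80 78
f 78 83 82
f 82 81 80
f 83 81 82



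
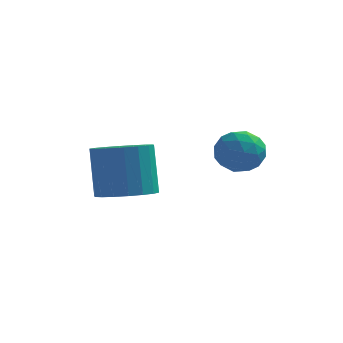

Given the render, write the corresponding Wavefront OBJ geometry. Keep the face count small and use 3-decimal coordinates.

v 2.136 2.351 2.339
v 2.599 2.033 2.782
v 1.421 1.447 2.438
v 1.884 1.129 2.881
v 1.531 1.714 3.092
v 1.973 2.273 3.031
v 2.047 1.207 2.189
v 2.489 1.766 2.128
v 2.544 1.326 2.689
v 2.225 1.64 3.247
v 1.795 1.84 1.973
v 1.476 2.154 2.531
v 2.43 2.271 2.551
v 1.59 1.209 2.669
v 1.382 1.553 2.793
v 1.654 1.366 3.053
v 2.062 2.412 2.698
v 2.335 2.226 2.958
v 1.707 2.038 3.141
v 1.685 1.254 2.262
v 1.958 1.068 2.522
v 2.366 2.114 2.167
v 2.638 1.927 2.427
v 2.313 1.442 2.079
v 2.67 1.669 2.757
v 2.25 1.138 2.816
v 2.345 1.184 2.409
v 2.605 1.512 2.373
v 2.483 1.854 3.085
v 2.062 1.322 3.144
v 1.855 1.666 3.268
v 2.115 1.995 3.232
v 2.45 1.438 3.031
v 1.958 2.158 2.076
v 1.537 1.626 2.135
v 1.905 1.485 1.988
v 2.165 1.814 1.952
v 1.77 2.342 2.404
v 1.35 1.811 2.463
v 1.415 1.968 2.847
v 1.675 2.296 2.811
v 1.57 2.042 2.189
v -0.472 0.007 1.545
v 0.324 0.123 1.64
v 0.088 0.548 3.091
v -0.708 0.433 2.995
v 0.209 0.445 1.527
v -0.027 0.871 2.977
v -0.041 0.681 1.417
v -0.276 1.106 2.868
v -0.376 0.783 1.333
v -0.611 1.209 2.783
v -0.73 0.732 1.29
v -0.966 1.157 2.741
v -1.033 0.537 1.298
v -1.269 0.962 2.749
v -1.225 0.237 1.355
v -1.461 0.663 2.806
v -1.268 -0.108 1.449
v -1.504 0.317 2.9
v -1.153 -0.431 1.563
v -1.389 -0.005 3.013
v -0.904 -0.666 1.672
v -1.139 -0.241 3.123
v -0.569 -0.769 1.757
v -0.804 -0.343 3.207
v -0.214 -0.717 1.799
v -0.45 -0.292 3.25
v 0.089 -0.522 1.791
v -0.147 -0.097 3.242
v 0.281 -0.223 1.734
v 0.045 0.203 3.185
f 1 38 17
f 38 12 41
f 17 41 6
f 38 41 17
f 1 17 13
f 17 6 18
f 13 18 2
f 17 18 13
f 1 13 22
f 13 2 23
f 22 23 8
f 13 23 22
f 1 22 34
f 22 8 37
f 34 37 11
f 22 37 34
f 1 34 38
f 34 11 42
f 38 42 12
f 34 42 38
f 2 18 29
f 18 6 32
f 29 32 10
f 18 32 29
f 6 41 19
f 41 12 40
f 19 40 5
f 41 40 19
f 12 42 39
f 42 11 35
f 39 35 3
f 42 35 39
f 11 37 36
f 37 8 24
f 36 24 7
f 37 24 36
f 8 23 28
f 23 2 25
f 28 25 9
f 23 25 28
f 4 30 16
f 30 10 31
f 16 31 5
f 30 31 16
f 4 16 14
f 16 5 15
f 14 15 3
f 16 15 14
f 4 14 21
f 14 3 20
f 21 20 7
f 14 20 21
f 4 21 26
f 21 7 27
f 26 27 9
f 21 27 26
f 4 26 30
f 26 9 33
f 30 33 10
f 26 33 30
f 5 31 19
f 31 10 32
f 19 32 6
f 31 32 19
f 3 15 39
f 15 5 40
f 39 40 12
f 15 40 39
f 7 20 36
f 20 3 35
f 36 35 11
f 20 35 36
f 9 27 28
f 27 7 24
f 28 24 8
f 27 24 28
f 10 33 29
f 33 9 25
f 29 25 2
f 33 25 29
f 44 43 47
f 44 47 45
f 45 47 48
f 45 48 46
f 47 43 49
f 47 49 48
f 48 49 50
f 48 50 46
f 49 43 51
f 49 51 50
f 50 51 52
f 50 52 46
f 51 43 53
f 51 53 52
f 52 53 54
f 52 54 46
f 53 43 55
f 53 55 54
f 54 55 56
f 54 56 46
f 55 43 57
f 55 57 56
f 56 57 58
f 56 58 46
f 57 43 59
f 57 59 58
f 58 59 60
f 58 60 46
f 59 43 61
f 59 61 60
f 60 61 62
f 60 62 46
f 61 43 63
f 61 63 62
f 62 63 64
f 62 64 46
f 63 43 65
f 63 65 64
f 64 65 66
f 64 66 46
f 65 43 67
f 65 67 66
f 66 67 68
f 66 68 46
f 67 43 69
f 67 69 68
f 68 69 70
f 68 70 46
f 69 43 71
f 69 71 70
f 70 71 72
f 70 72 46
f 71 43 44
f 71 44 72
f 72 44 45
f 72 45 46



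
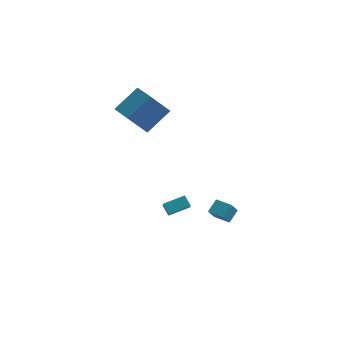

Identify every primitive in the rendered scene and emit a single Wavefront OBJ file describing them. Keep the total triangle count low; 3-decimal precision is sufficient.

v -2.21 0.069 -4.652
v -2.083 -0.493 -4.041
v -2.641 0.527 -4.142
v -2.513 -0.035 -3.53
v -1.027 0.755 -4.27
v -0.899 0.193 -3.658
v -1.457 1.213 -3.759
v -1.33 0.651 -3.148
v 0.666 -3.171 -1.153
v 1.015 -2.448 -0.627
v 0.952 -2.727 -1.954
v 1.301 -2.004 -1.428
v 1.619 -3.676 -1.092
v 1.968 -2.953 -0.566
v 1.905 -3.232 -1.893
v 2.254 -2.509 -1.367
v -4.574 1.863 2.108
v -5.617 1.352 3.587
v -3.435 3.019 3.311
v -4.478 2.508 4.789
v -3.522 0.532 2.391
v -4.565 0.021 3.869
v -2.383 1.688 3.593
v -3.426 1.177 5.072
f 2 4 1
f 5 2 1
f 1 4 3
f 3 5 1
f 2 8 4
f 6 2 5
f 6 8 2
f 4 8 3
f 7 5 3
f 3 8 7
f 7 6 5
f 8 6 7
f 10 12 9
f 13 10 9
f 9 12 11
f 11 13 9
f 10 16 12
f 14 10 13
f 14 16 10
f 12 16 11
f 15 13 11
f 11 16 15
f 15 14 13
f 16 14 15
f 18 20 17
f 21 18 17
f 17 20 19
f 19 21 17
f 18 24 20
f 22 18 21
f 22 24 18
f 20 24 19
f 23 21 19
f 19 24 23
f 23 22 21
f 24 22 23



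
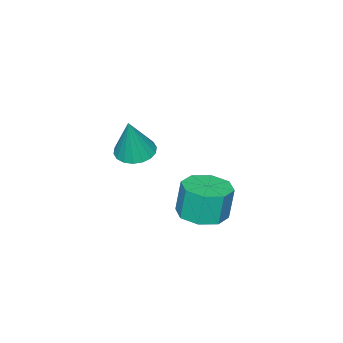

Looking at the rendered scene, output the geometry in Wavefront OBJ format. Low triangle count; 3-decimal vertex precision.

v -2.803 -0.352 -4.448
v -1.876 -0.603 -4.313
v -2.05 -0.499 -2.918
v -2.977 -0.248 -3.052
v -1.965 0.131 -4.379
v -2.139 0.235 -2.984
v -2.545 0.582 -4.485
v -2.719 0.686 -3.09
v -3.276 0.486 -4.569
v -3.45 0.59 -3.174
v -3.73 -0.101 -4.582
v -3.904 0.003 -3.187
v -3.641 -0.835 -4.516
v -3.815 -0.731 -3.121
v -3.061 -1.286 -4.41
v -3.235 -1.182 -3.015
v -2.33 -1.19 -4.326
v -2.504 -1.086 -2.931
v -0.422 -1.418 -0.4
v 0.263 -1.659 -0.588
v 0.082 -1.282 1.26
v 0.288 -1.328 -0.623
v 0.173 -1.015 -0.614
v -0.06 -0.782 -0.562
v -0.365 -0.675 -0.478
v -0.681 -0.715 -0.379
v -0.946 -0.894 -0.284
v -1.107 -1.178 -0.211
v -1.133 -1.508 -0.176
v -1.017 -1.822 -0.186
v -0.784 -2.055 -0.237
v -0.479 -2.162 -0.321
v -0.163 -2.122 -0.421
v 0.102 -1.942 -0.516
f 2 1 5
f 2 5 3
f 3 5 6
f 3 6 4
f 5 1 7
f 5 7 6
f 6 7 8
f 6 8 4
f 7 1 9
f 7 9 8
f 8 9 10
f 8 10 4
f 9 1 11
f 9 11 10
f 10 11 12
f 10 12 4
f 11 1 13
f 11 13 12
f 12 13 14
f 12 14 4
f 13 1 15
f 13 15 14
f 14 15 16
f 14 16 4
f 15 1 17
f 15 17 16
f 16 17 18
f 16 18 4
f 17 1 2
f 17 2 18
f 18 2 3
f 18 3 4
f 20 19 22
f 20 22 21
f 22 19 23
f 22 23 21
f 23 19 24
f 23 24 21
f 24 19 25
f 24 25 21
f 25 19 26
f 25 26 21
f 26 19 27
f 26 27 21
f 27 19 28
f 27 28 21
f 28 19 29
f 28 29 21
f 29 19 30
f 29 30 21
f 30 19 31
f 30 31 21
f 31 19 32
f 31 32 21
f 32 19 33
f 32 33 21
f 33 19 34
f 33 34 21
f 34 19 20
f 34 20 21



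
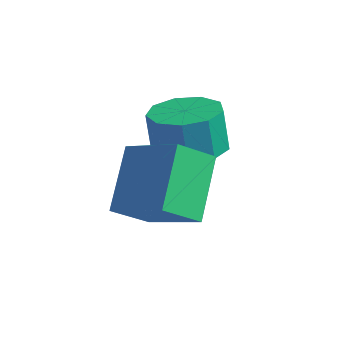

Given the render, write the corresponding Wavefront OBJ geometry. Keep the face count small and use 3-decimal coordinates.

v 1.656 -0.092 -1.538
v 2.26 -0.807 -1.453
v 2.068 -0.823 -0.218
v 1.464 -0.108 -0.302
v 2.572 -0.247 -1.397
v 2.38 -0.264 -0.162
v 2.456 0.385 -1.407
v 2.264 0.369 -0.172
v 1.965 0.794 -1.478
v 1.773 0.778 -0.243
v 1.329 0.789 -1.577
v 1.137 0.772 -0.342
v 0.847 0.371 -1.657
v 0.655 0.355 -0.422
v 0.743 -0.263 -1.682
v 0.551 -0.279 -0.447
v 1.066 -0.817 -1.639
v 0.874 -0.833 -0.404
v 1.666 -1.032 -1.548
v 1.474 -1.048 -0.313
v 2.3 -2.126 -2.807
v 2.021 -3.091 -2.063
v 1.593 -0.933 -1.524
v 1.314 -1.898 -0.78
v 3.866 -2.002 -2.06
v 3.587 -2.967 -1.316
v 3.159 -0.809 -0.777
v 2.88 -1.774 -0.033
f 2 1 5
f 2 5 3
f 3 5 6
f 3 6 4
f 5 1 7
f 5 7 6
f 6 7 8
f 6 8 4
f 7 1 9
f 7 9 8
f 8 9 10
f 8 10 4
f 9 1 11
f 9 11 10
f 10 11 12
f 10 12 4
f 11 1 13
f 11 13 12
f 12 13 14
f 12 14 4
f 13 1 15
f 13 15 14
f 14 15 16
f 14 16 4
f 15 1 17
f 15 17 16
f 16 17 18
f 16 18 4
f 17 1 19
f 17 19 18
f 18 19 20
f 18 20 4
f 19 1 2
f 19 2 20
f 20 2 3
f 20 3 4
f 22 24 21
f 25 22 21
f 21 24 23
f 23 25 21
f 22 28 24
f 26 22 25
f 26 28 22
f 24 28 23
f 27 25 23
f 23 28 27
f 27 26 25
f 28 26 27



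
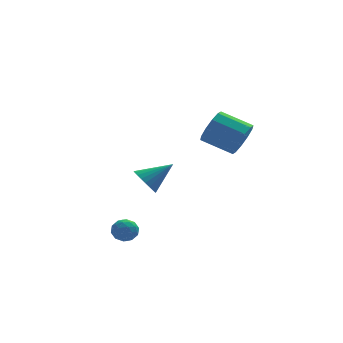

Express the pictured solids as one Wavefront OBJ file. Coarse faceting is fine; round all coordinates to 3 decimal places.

v 4.401 -3.479 2.567
v 4.941 -3.234 3.348
v 3.579 -2.416 4.033
v 3.039 -2.661 3.253
v 4.997 -2.794 2.935
v 3.636 -1.976 3.62
v 4.826 -2.616 2.382
v 3.465 -1.798 3.068
v 4.493 -2.767 1.9
v 3.131 -1.949 2.585
v 4.124 -3.191 1.673
v 2.762 -2.372 2.358
v 3.861 -3.724 1.787
v 2.499 -2.906 2.472
v 3.804 -4.164 2.2
v 2.443 -3.346 2.885
v 3.975 -4.342 2.752
v 2.614 -3.524 3.438
v 4.309 -4.191 3.235
v 2.947 -3.373 3.92
v 4.678 -3.768 3.462
v 3.316 -2.949 4.147
v 0.47 0.581 -1.627
v 0.959 0.277 -2.267
v 1.91 0.759 -0.613
v 0.964 0.606 -2.331
v 0.894 0.932 -2.289
v 0.759 1.204 -2.146
v 0.581 1.381 -1.924
v 0.385 1.437 -1.657
v 0.203 1.362 -1.385
v 0.061 1.168 -1.15
v -0.018 0.885 -0.988
v -0.023 0.556 -0.924
v 0.047 0.231 -0.966
v 0.182 -0.041 -1.109
v 0.36 -0.219 -1.331
v 0.555 -0.274 -1.598
v 0.738 -0.199 -1.87
v 0.879 -0.006 -2.105
v -0.968 -2.224 -3.35
v -0.501 -2.589 -2.968
v -1.659 -3.131 -3.372
v -1.192 -3.496 -2.99
v -1.544 -2.961 -2.698
v -1.118 -2.4 -2.684
v -1.042 -3.32 -3.656
v -0.616 -2.759 -3.642
v -0.547 -3.266 -3.158
v -0.858 -3.044 -2.565
v -1.302 -2.676 -3.775
v -1.613 -2.454 -3.182
v -0.674 -2.327 -3.157
v -1.486 -3.393 -3.183
v -1.693 -3.079 -3.011
v -1.419 -3.293 -2.787
v -1.037 -2.216 -2.99
v -0.762 -2.43 -2.766
v -1.375 -2.649 -2.607
v -1.398 -3.29 -3.574
v -1.123 -3.504 -3.35
v -0.741 -2.427 -3.553
v -0.467 -2.641 -3.329
v -0.785 -3.071 -3.733
v -0.427 -2.939 -3.044
v -0.832 -3.472 -3.057
v -0.744 -3.369 -3.448
v -0.494 -3.039 -3.44
v -0.609 -2.809 -2.696
v -1.015 -3.342 -2.709
v -1.222 -3.027 -2.537
v -0.971 -2.698 -2.529
v -0.636 -3.207 -2.807
v -1.145 -2.378 -3.631
v -1.551 -2.911 -3.644
v -1.189 -3.022 -3.811
v -0.938 -2.693 -3.803
v -1.328 -2.248 -3.283
v -1.733 -2.781 -3.296
v -1.666 -2.681 -2.9
v -1.416 -2.351 -2.892
v -1.524 -2.513 -3.533
f 2 1 5
f 2 5 3
f 3 5 6
f 3 6 4
f 5 1 7
f 5 7 6
f 6 7 8
f 6 8 4
f 7 1 9
f 7 9 8
f 8 9 10
f 8 10 4
f 9 1 11
f 9 11 10
f 10 11 12
f 10 12 4
f 11 1 13
f 11 13 12
f 12 13 14
f 12 14 4
f 13 1 15
f 13 15 14
f 14 15 16
f 14 16 4
f 15 1 17
f 15 17 16
f 16 17 18
f 16 18 4
f 17 1 19
f 17 19 18
f 18 19 20
f 18 20 4
f 19 1 21
f 19 21 20
f 20 21 22
f 20 22 4
f 21 1 2
f 21 2 22
f 22 2 3
f 22 3 4
f 24 23 26
f 24 26 25
f 26 23 27
f 26 27 25
f 27 23 28
f 27 28 25
f 28 23 29
f 28 29 25
f 29 23 30
f 29 30 25
f 30 23 31
f 30 31 25
f 31 23 32
f 31 32 25
f 32 23 33
f 32 33 25
f 33 23 34
f 33 34 25
f 34 23 35
f 34 35 25
f 35 23 36
f 35 36 25
f 36 23 37
f 36 37 25
f 37 23 38
f 37 38 25
f 38 23 39
f 38 39 25
f 39 23 40
f 39 40 25
f 40 23 24
f 40 24 25
f 41 78 57
f 78 52 81
f 57 81 46
f 78 81 57
f 41 57 53
f 57 46 58
f 53 58 42
f 57 58 53
f 41 53 62
f 53 42 63
f 62 63 48
f 53 63 62
f 41 62 74
f 62 48 77
f 74 77 51
f 62 77 74
f 41 74 78
f 74 51 82
f 78 82 52
f 74 82 78
f 42 58 69
f 58 46 72
f 69 72 50
f 58 72 69
f 46 81 59
f 81 52 80
f 59 80 45
f 81 80 59
f 52 82 79
f 82 51 75
f 79 75 43
f 82 75 79
f 51 77 76
f 77 48 64
f 76 64 47
f 77 64 76
f 48 63 68
f 63 42 65
f 68 65 49
f 63 65 68
f 44 70 56
f 70 50 71
f 56 71 45
f 70 71 56
f 44 56 54
f 56 45 55
f 54 55 43
f 56 55 54
f 44 54 61
f 54 43 60
f 61 60 47
f 54 60 61
f 44 61 66
f 61 47 67
f 66 67 49
f 61 67 66
f 44 66 70
f 66 49 73
f 70 73 50
f 66 73 70
f 45 71 59
f 71 50 72
f 59 72 46
f 71 72 59
f 43 55 79
f 55 45 80
f 79 80 52
f 55 80 79
f 47 60 76
f 60 43 75
f 76 75 51
f 60 75 76
f 49 67 68
f 67 47 64
f 68 64 48
f 67 64 68
f 50 73 69
f 73 49 65
f 69 65 42
f 73 65 69

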